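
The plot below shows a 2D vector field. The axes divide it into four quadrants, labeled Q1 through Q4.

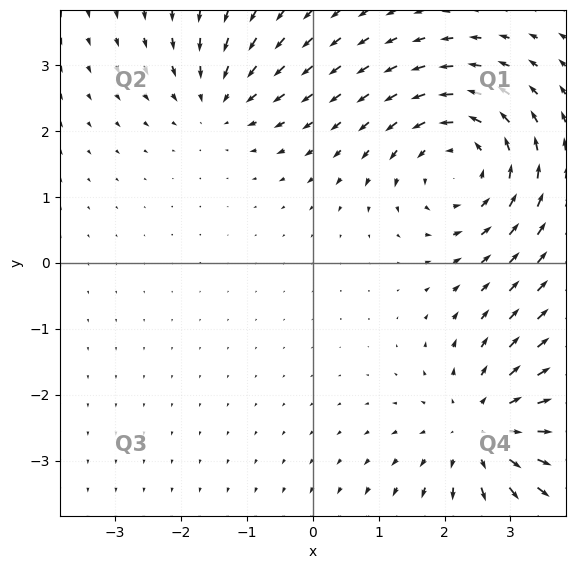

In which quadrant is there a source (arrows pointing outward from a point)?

The source sits at approximately (2.6, -2.6), which lies in quadrant Q4. The divergence there is about +4, positive as expected for a source.

Q4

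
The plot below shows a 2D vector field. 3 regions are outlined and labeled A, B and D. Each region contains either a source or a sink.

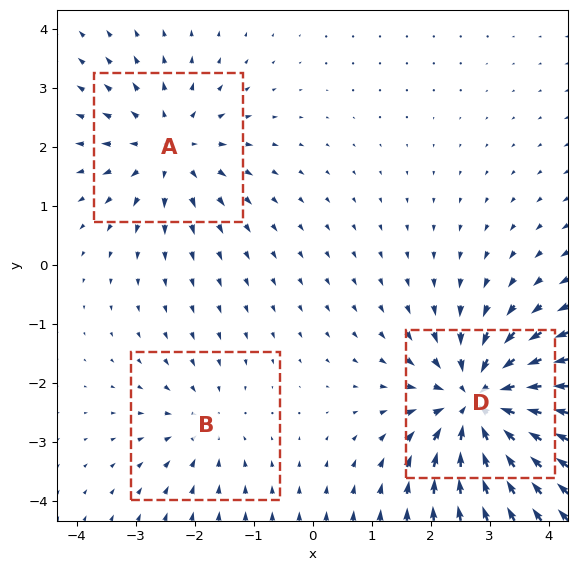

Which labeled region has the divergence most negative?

Divergence at each region's feature centre — A: about +3, B: about -2, D: about -6. Region D is most negative.

D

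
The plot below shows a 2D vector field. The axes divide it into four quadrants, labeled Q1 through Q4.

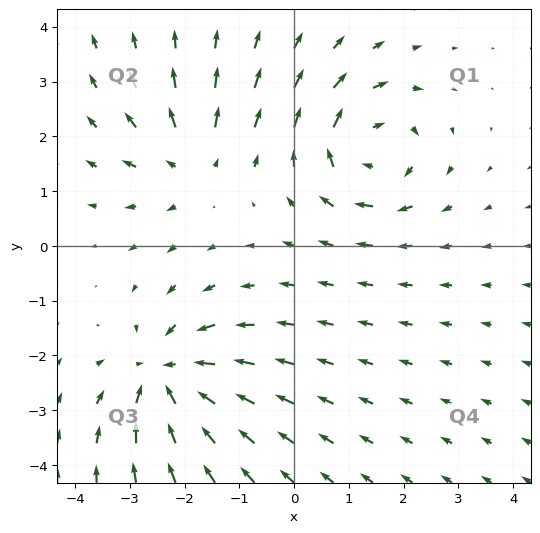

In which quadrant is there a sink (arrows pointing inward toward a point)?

Q3

The sink sits at approximately (-2.3, -2.4), which lies in quadrant Q3. The divergence there is about -5, negative as expected for a sink.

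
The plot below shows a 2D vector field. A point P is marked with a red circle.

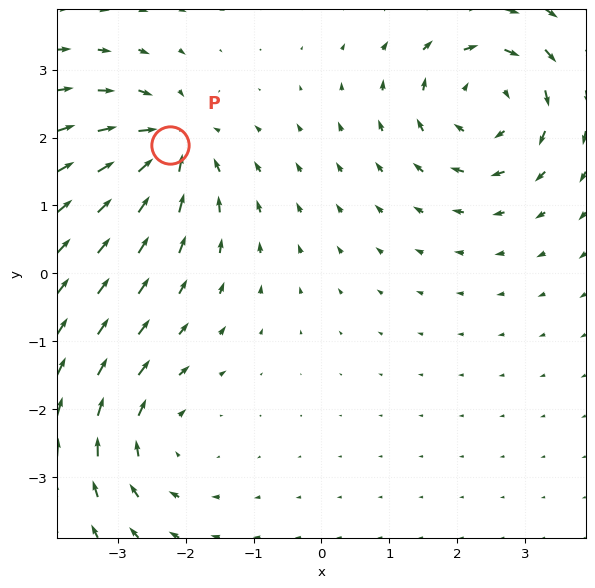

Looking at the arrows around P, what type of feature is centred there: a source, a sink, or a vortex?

sink

At P (-2.2, 1.9) the arrows converge inward. Divergence about -5, curl ≈0 — negative divergence with near-zero curl is a sink.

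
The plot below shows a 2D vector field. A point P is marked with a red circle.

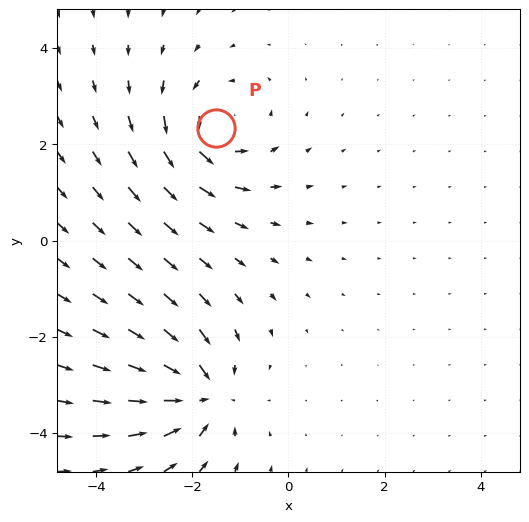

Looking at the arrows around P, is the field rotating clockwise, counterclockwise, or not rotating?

Near P at (-1.5, 2.3) the arrows circulate counterclockwise. The curl (z-component) there is about +4; positive curl means counterclockwise rotation.

counterclockwise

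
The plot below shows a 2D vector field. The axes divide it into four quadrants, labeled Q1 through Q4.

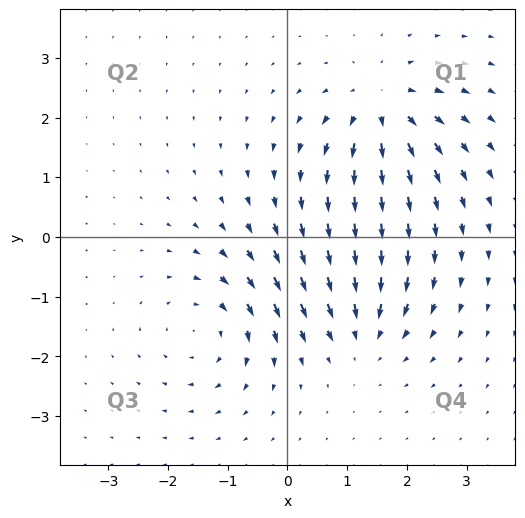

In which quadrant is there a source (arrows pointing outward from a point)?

The source sits at approximately (1.6, 2.2), which lies in quadrant Q1. The divergence there is about +6, positive as expected for a source.

Q1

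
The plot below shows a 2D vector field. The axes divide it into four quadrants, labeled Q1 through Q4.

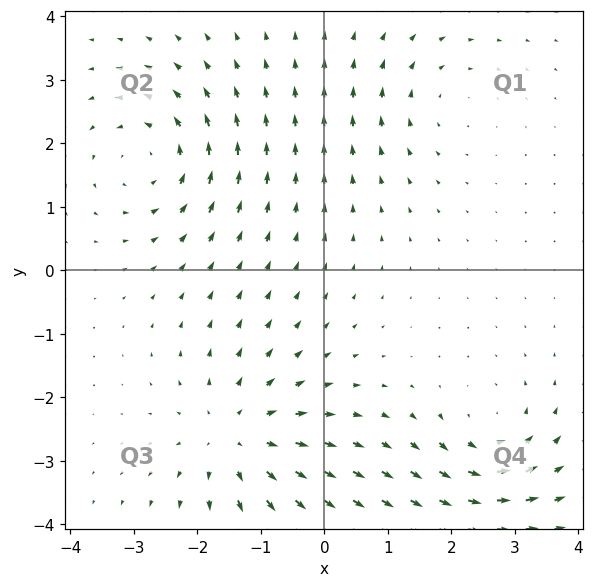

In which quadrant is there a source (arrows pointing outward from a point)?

Q3

The source sits at approximately (-1.4, -2.6), which lies in quadrant Q3. The divergence there is about +4, positive as expected for a source.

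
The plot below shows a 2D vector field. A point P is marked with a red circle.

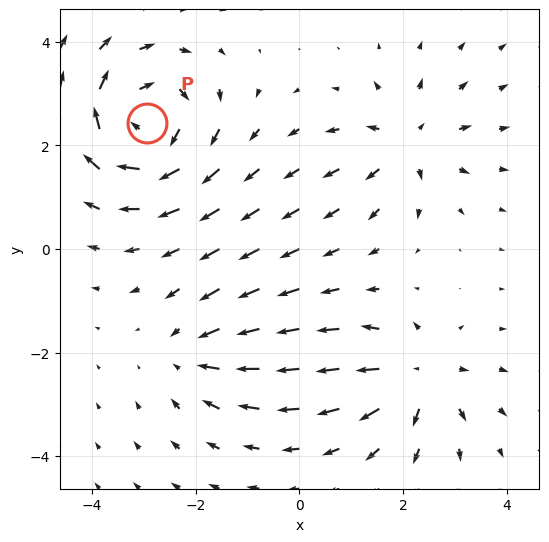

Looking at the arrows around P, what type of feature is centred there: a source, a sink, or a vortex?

At P (-2.9, 2.4) the arrows circulate clockwise. Divergence ≈0, curl about -5 — near-zero divergence with nonzero curl is a vortex.

vortex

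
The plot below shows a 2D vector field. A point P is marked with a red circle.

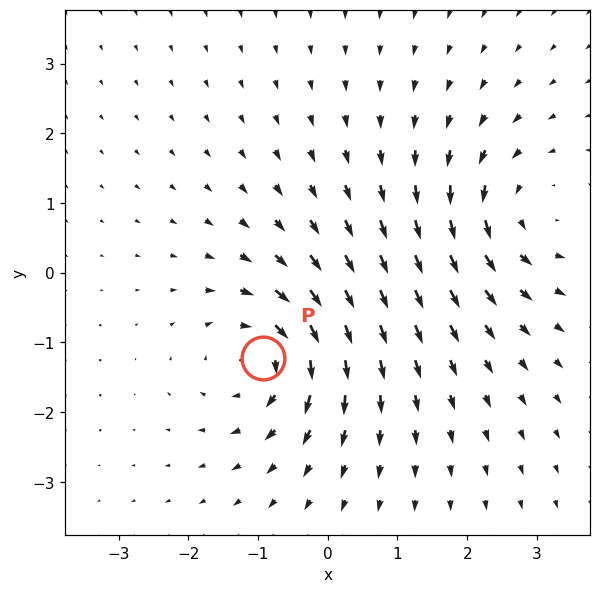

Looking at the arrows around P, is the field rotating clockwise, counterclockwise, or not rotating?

Near P at (-0.9, -1.2) the arrows circulate clockwise. The curl (z-component) there is about -6; negative curl means clockwise rotation.

clockwise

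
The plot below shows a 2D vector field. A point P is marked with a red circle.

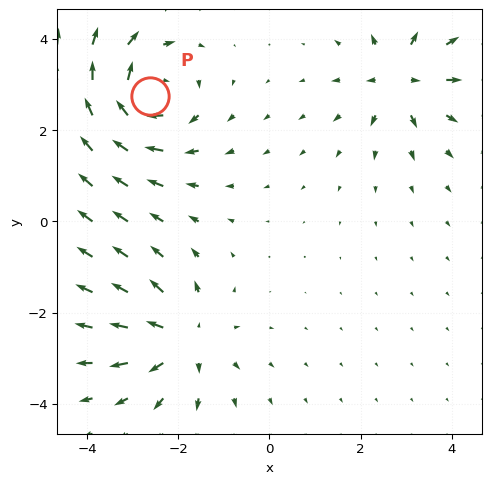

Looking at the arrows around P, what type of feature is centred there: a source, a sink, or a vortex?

At P (-2.6, 2.8) the arrows circulate clockwise. Divergence ≈0, curl about -6 — near-zero divergence with nonzero curl is a vortex.

vortex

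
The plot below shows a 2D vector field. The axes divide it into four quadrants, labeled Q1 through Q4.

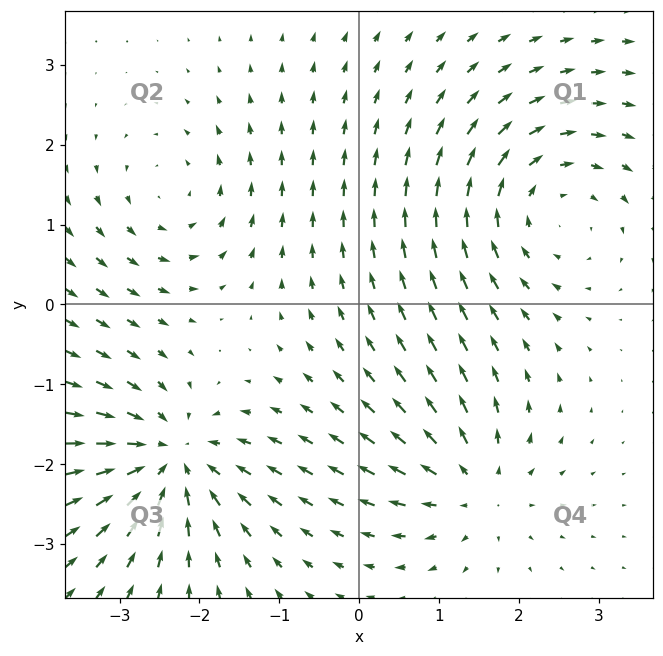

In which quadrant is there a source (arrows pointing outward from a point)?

The source sits at approximately (1.4, -2.3), which lies in quadrant Q4. The divergence there is about +4, positive as expected for a source.

Q4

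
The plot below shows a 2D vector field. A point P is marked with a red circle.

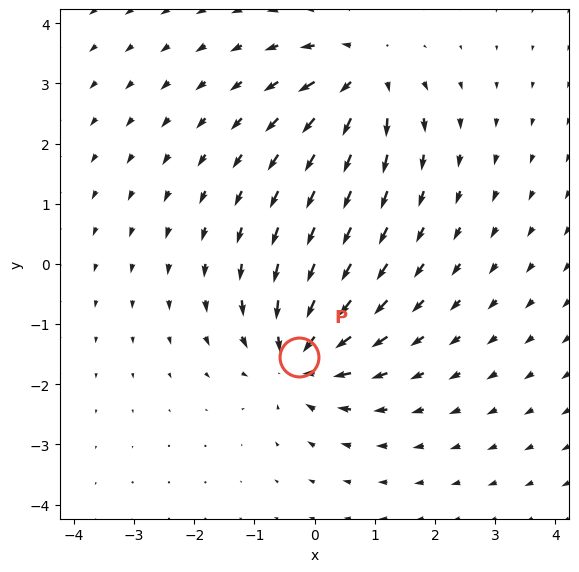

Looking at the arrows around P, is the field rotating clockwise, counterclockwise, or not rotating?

not rotating

Near P at (-0.3, -1.6) the arrows show no circulation. The curl there is ≈0.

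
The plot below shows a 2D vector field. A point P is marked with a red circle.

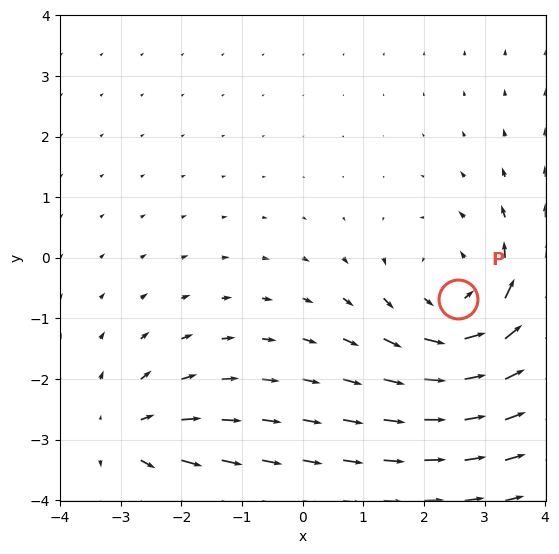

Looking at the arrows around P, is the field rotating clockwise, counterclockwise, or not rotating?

Near P at (2.6, -0.7) the arrows circulate counterclockwise. The curl (z-component) there is about +4; positive curl means counterclockwise rotation.

counterclockwise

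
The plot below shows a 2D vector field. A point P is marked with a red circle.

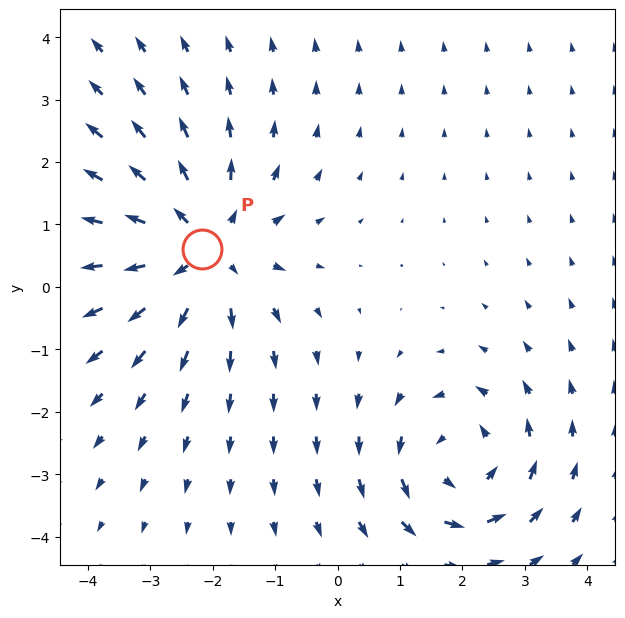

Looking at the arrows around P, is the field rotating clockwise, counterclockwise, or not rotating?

not rotating

Near P at (-2.2, 0.6) the arrows show no circulation. The curl there is ≈0.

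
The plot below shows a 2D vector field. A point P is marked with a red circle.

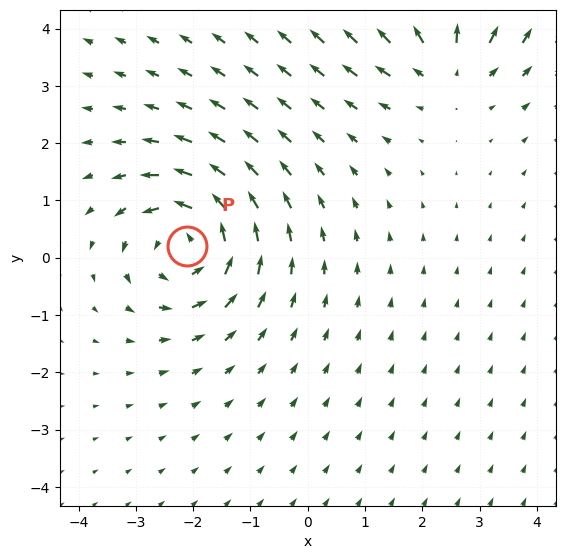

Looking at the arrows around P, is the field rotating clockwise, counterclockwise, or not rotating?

Near P at (-2.1, 0.2) the arrows circulate counterclockwise. The curl (z-component) there is about +5; positive curl means counterclockwise rotation.

counterclockwise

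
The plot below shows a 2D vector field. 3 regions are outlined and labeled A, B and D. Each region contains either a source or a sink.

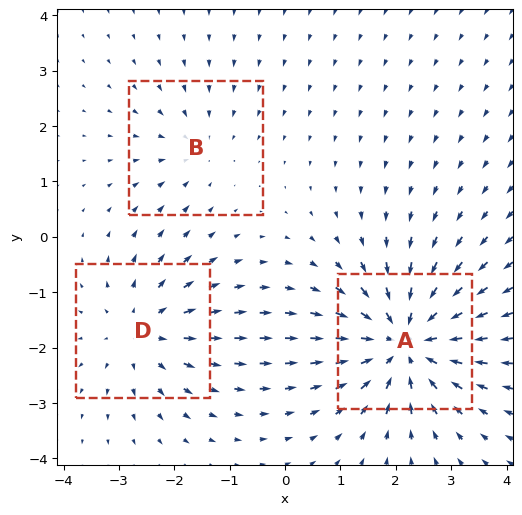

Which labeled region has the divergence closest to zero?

Divergence at each region's feature centre — A: about -5, B: about -2, D: about +3. Region B is closest to zero.

B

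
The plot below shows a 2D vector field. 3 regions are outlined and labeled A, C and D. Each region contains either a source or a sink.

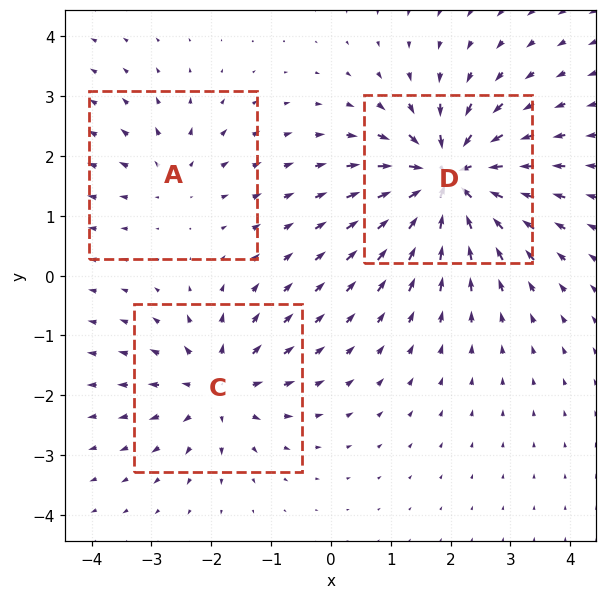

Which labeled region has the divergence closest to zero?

A

Divergence at each region's feature centre — A: about +2, C: about +4, D: about -7. Region A is closest to zero.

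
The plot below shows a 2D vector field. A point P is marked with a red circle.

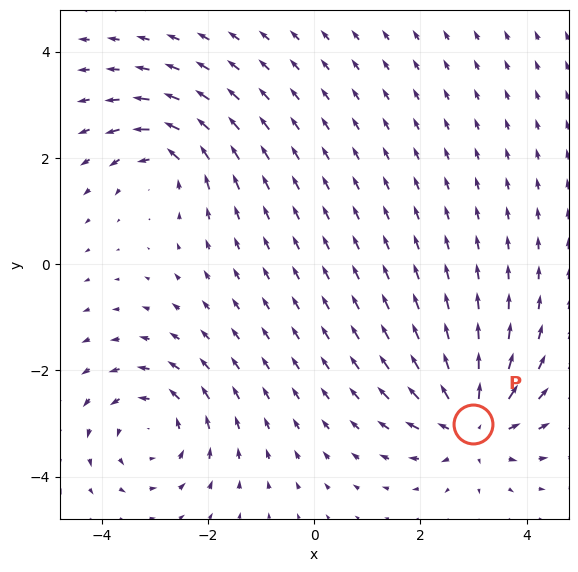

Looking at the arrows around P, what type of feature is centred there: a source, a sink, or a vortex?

At P (3.0, -3.0) the arrows spread outward. Divergence about +6, curl ≈0 — positive divergence with near-zero curl is a source.

source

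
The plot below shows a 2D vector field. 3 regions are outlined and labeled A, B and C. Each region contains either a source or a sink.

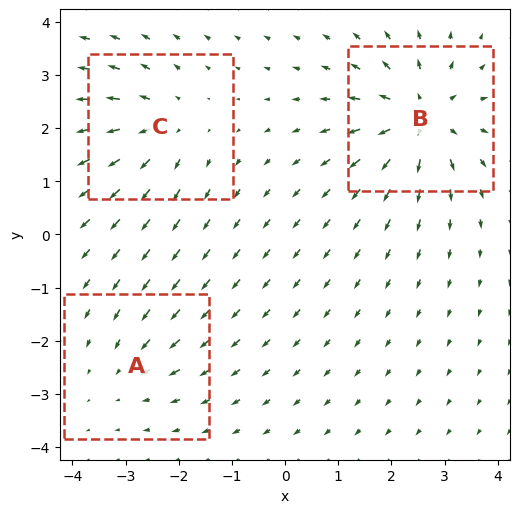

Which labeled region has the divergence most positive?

Divergence at each region's feature centre — A: about -2, B: about +5, C: about +4. Region B is most positive.

B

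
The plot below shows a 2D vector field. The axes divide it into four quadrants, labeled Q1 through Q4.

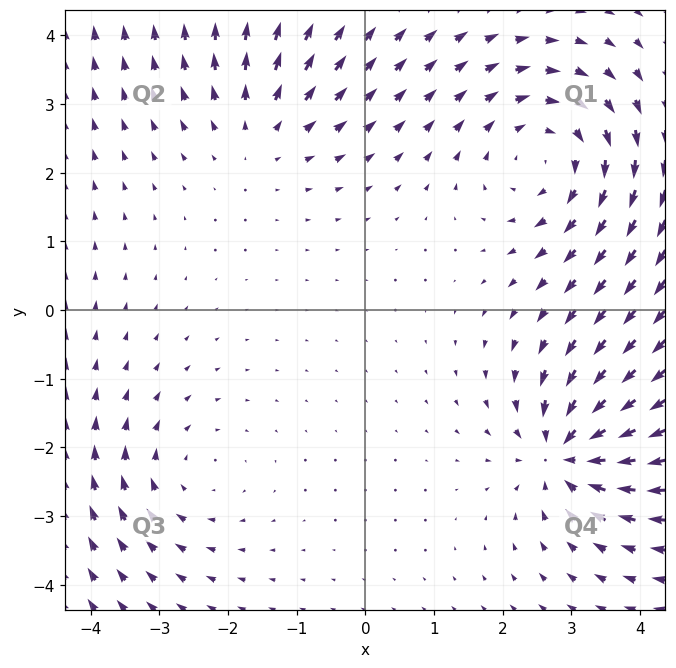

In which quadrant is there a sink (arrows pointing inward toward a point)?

Q4

The sink sits at approximately (2.9, -2.1), which lies in quadrant Q4. The divergence there is about -6, negative as expected for a sink.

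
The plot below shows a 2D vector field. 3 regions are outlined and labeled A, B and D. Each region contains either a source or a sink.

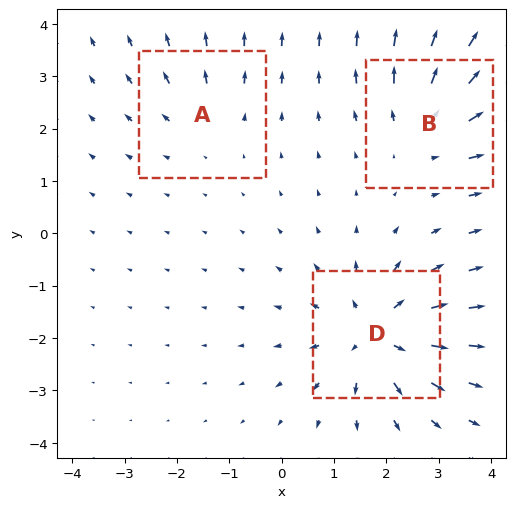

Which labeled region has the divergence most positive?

Divergence at each region's feature centre — A: about +2, B: about +3, D: about +5. Region D is most positive.

D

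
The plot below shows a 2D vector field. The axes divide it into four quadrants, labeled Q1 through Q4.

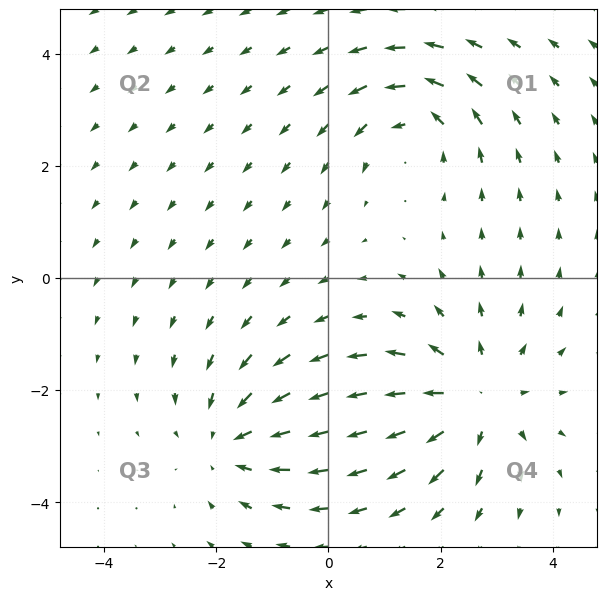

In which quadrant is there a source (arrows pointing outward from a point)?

The source sits at approximately (2.6, -2.1), which lies in quadrant Q4. The divergence there is about +3, positive as expected for a source.

Q4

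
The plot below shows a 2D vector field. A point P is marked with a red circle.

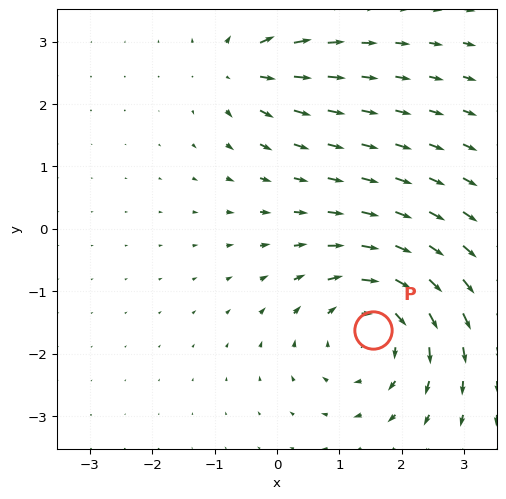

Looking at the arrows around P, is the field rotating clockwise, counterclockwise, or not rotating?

Near P at (1.5, -1.6) the arrows circulate clockwise. The curl (z-component) there is about -4; negative curl means clockwise rotation.

clockwise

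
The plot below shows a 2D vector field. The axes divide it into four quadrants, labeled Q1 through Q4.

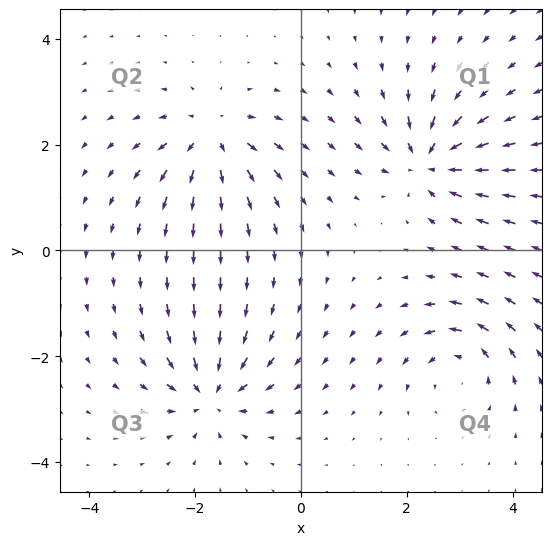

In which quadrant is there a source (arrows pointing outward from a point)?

The source sits at approximately (-1.7, 2.1), which lies in quadrant Q2. The divergence there is about +6, positive as expected for a source.

Q2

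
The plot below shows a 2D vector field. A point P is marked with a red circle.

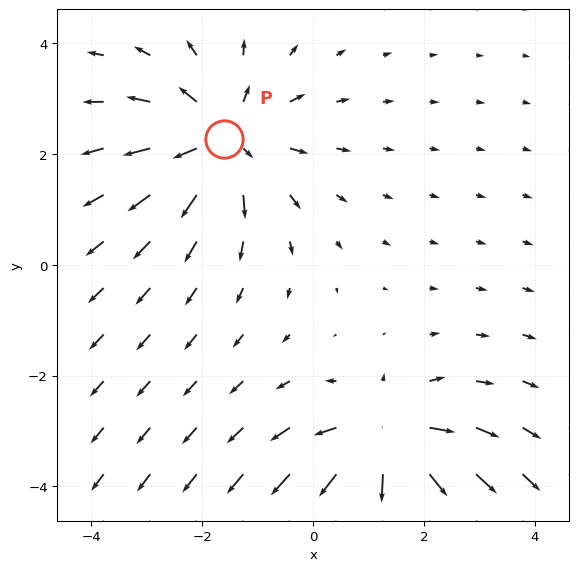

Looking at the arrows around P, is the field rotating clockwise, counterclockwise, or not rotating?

Near P at (-1.6, 2.3) the arrows show no circulation. The curl there is ≈0.

not rotating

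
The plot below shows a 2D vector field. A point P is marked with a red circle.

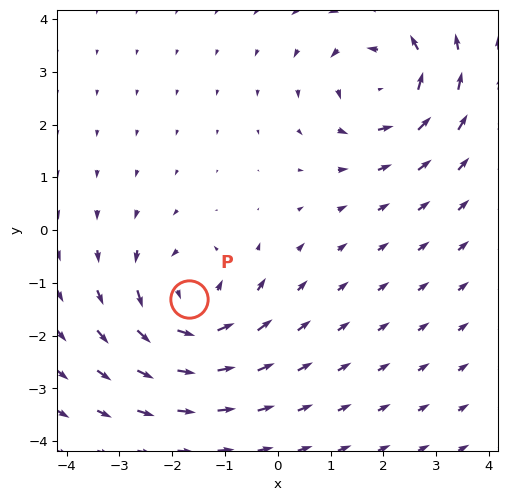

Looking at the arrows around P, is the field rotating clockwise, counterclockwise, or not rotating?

Near P at (-1.7, -1.3) the arrows circulate counterclockwise. The curl (z-component) there is about +3; positive curl means counterclockwise rotation.

counterclockwise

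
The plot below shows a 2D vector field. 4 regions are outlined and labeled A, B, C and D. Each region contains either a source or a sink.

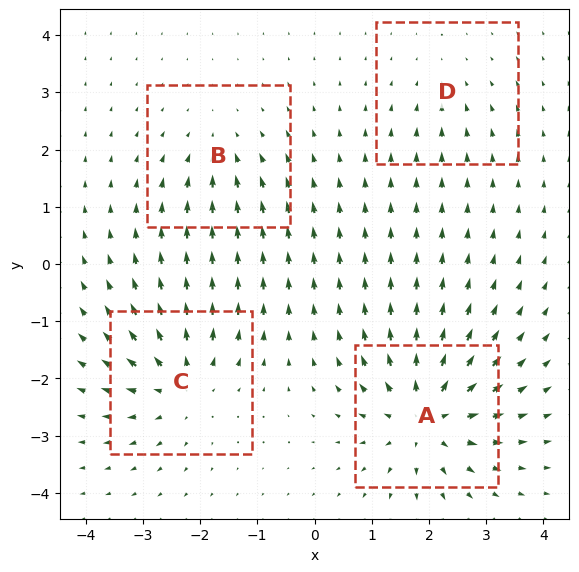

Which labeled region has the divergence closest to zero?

D

Divergence at each region's feature centre — A: about +8, B: about -3, C: about +6, D: about -2. Region D is closest to zero.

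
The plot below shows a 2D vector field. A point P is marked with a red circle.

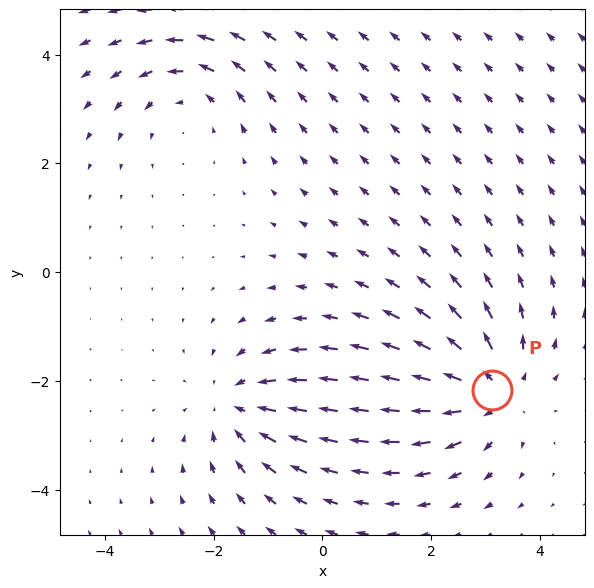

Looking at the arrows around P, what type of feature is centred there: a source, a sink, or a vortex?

source

At P (3.1, -2.2) the arrows spread outward. Divergence about +5, curl ≈0 — positive divergence with near-zero curl is a source.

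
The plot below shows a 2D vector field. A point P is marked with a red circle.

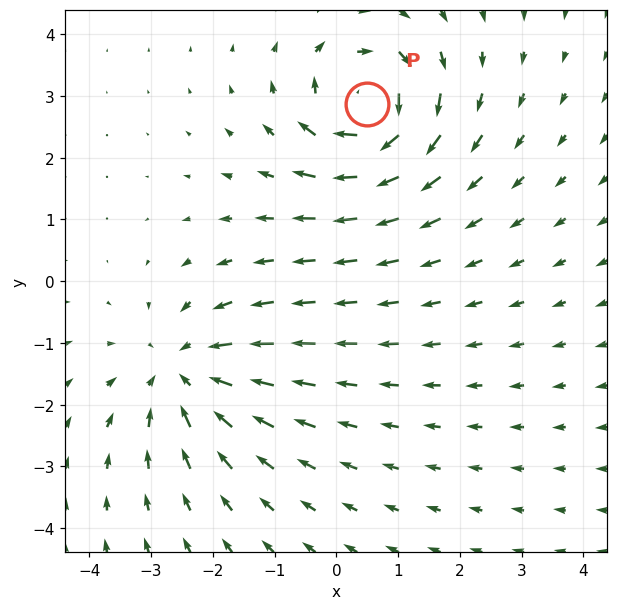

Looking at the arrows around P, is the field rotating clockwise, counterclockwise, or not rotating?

clockwise

Near P at (0.5, 2.9) the arrows circulate clockwise. The curl (z-component) there is about -7; negative curl means clockwise rotation.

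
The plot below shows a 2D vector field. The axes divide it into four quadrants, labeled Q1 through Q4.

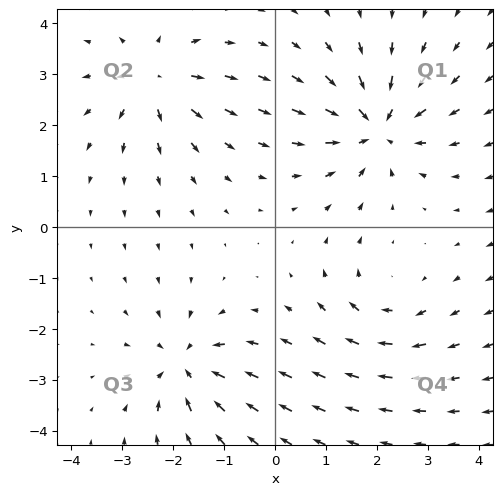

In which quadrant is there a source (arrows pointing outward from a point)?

The source sits at approximately (-2.4, 2.9), which lies in quadrant Q2. The divergence there is about +4, positive as expected for a source.

Q2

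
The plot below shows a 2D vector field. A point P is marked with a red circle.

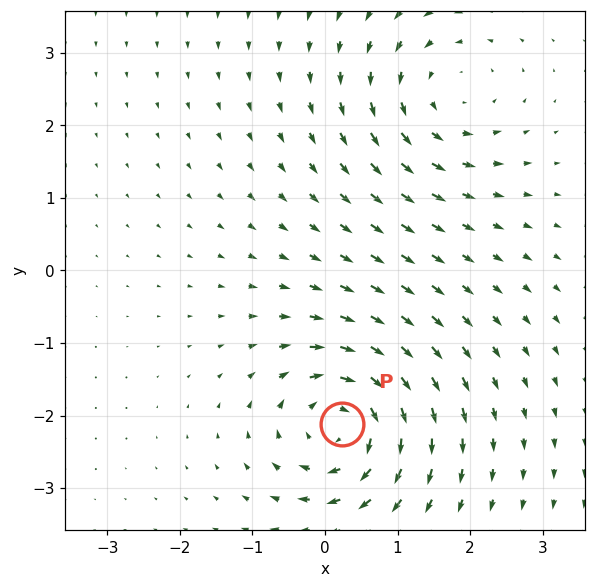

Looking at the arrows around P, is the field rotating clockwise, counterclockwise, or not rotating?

Near P at (0.2, -2.1) the arrows circulate clockwise. The curl (z-component) there is about -5; negative curl means clockwise rotation.

clockwise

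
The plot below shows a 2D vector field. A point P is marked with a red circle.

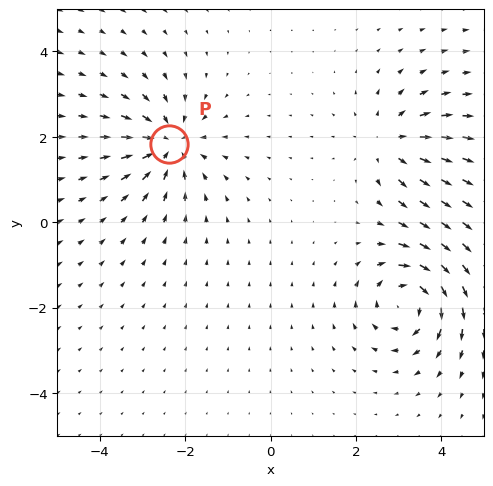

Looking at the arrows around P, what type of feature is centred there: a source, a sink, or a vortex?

sink

At P (-2.4, 1.8) the arrows converge inward. Divergence about -5, curl ≈0 — negative divergence with near-zero curl is a sink.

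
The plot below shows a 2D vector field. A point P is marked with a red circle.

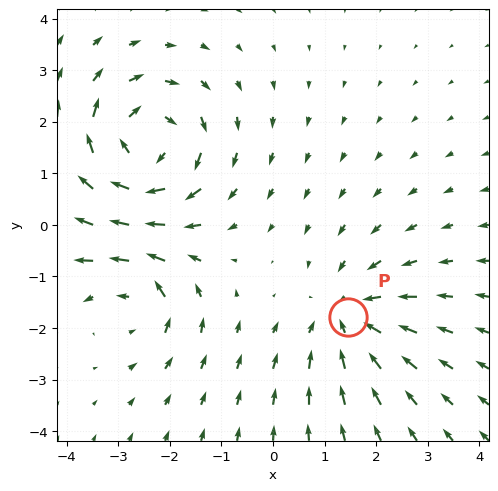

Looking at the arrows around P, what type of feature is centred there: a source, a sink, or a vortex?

sink

At P (1.4, -1.8) the arrows converge inward. Divergence about -3, curl ≈0 — negative divergence with near-zero curl is a sink.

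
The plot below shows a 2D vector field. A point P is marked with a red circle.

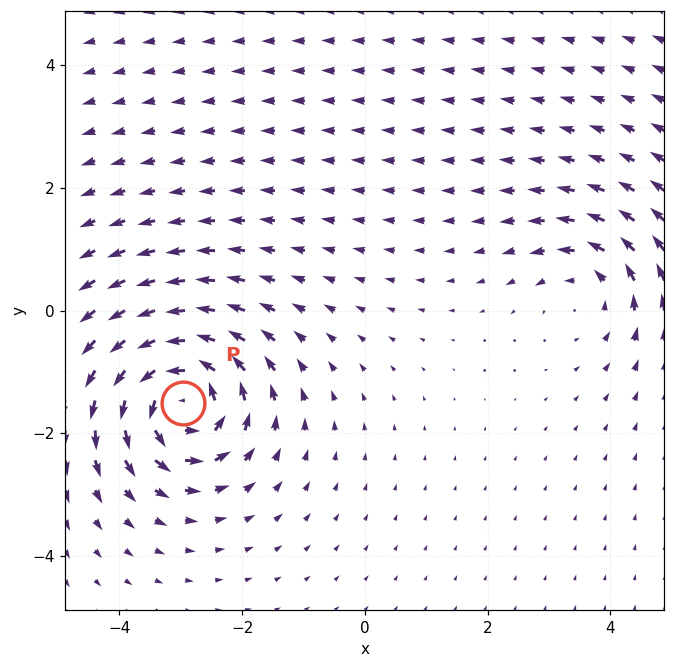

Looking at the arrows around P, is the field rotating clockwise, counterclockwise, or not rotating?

counterclockwise

Near P at (-3.0, -1.5) the arrows circulate counterclockwise. The curl (z-component) there is about +7; positive curl means counterclockwise rotation.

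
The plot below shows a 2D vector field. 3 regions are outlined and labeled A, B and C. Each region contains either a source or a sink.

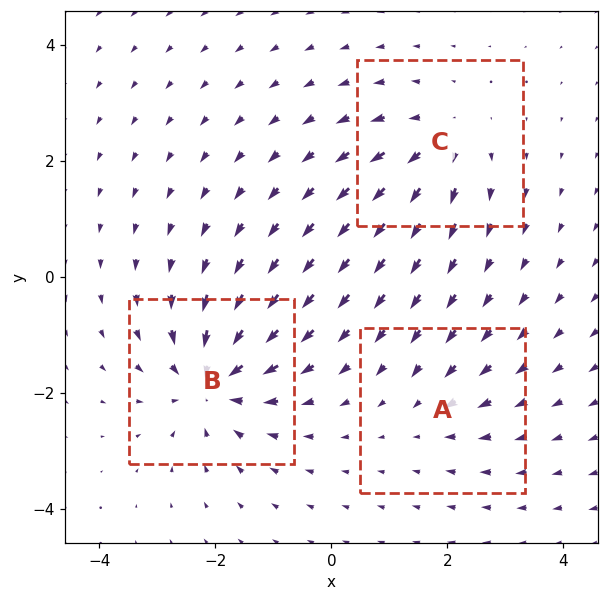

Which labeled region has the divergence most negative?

B

Divergence at each region's feature centre — A: about -2, B: about -5, C: about +4. Region B is most negative.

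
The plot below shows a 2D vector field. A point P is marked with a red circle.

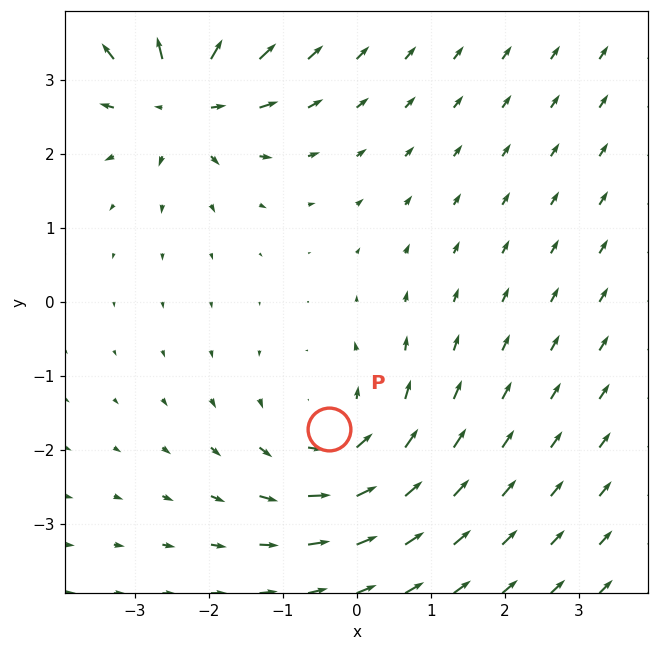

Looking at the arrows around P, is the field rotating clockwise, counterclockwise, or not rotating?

counterclockwise

Near P at (-0.4, -1.7) the arrows circulate counterclockwise. The curl (z-component) there is about +2; positive curl means counterclockwise rotation.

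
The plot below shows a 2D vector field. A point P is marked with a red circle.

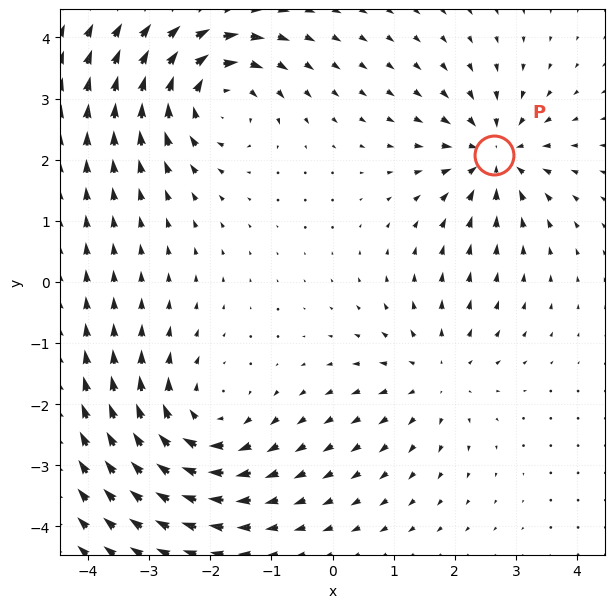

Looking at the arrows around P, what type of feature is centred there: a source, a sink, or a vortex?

sink

At P (2.6, 2.1) the arrows converge inward. Divergence about -5, curl ≈0 — negative divergence with near-zero curl is a sink.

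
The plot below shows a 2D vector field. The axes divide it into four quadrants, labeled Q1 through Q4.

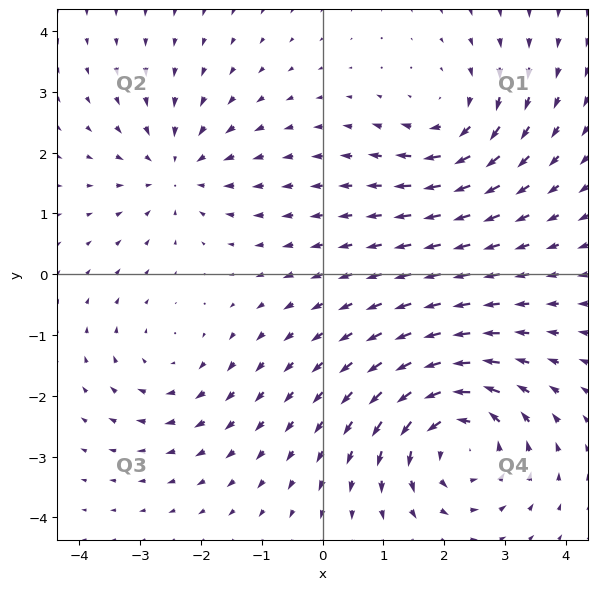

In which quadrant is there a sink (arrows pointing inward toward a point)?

Q2

The sink sits at approximately (-2.4, 1.7), which lies in quadrant Q2. The divergence there is about -3, negative as expected for a sink.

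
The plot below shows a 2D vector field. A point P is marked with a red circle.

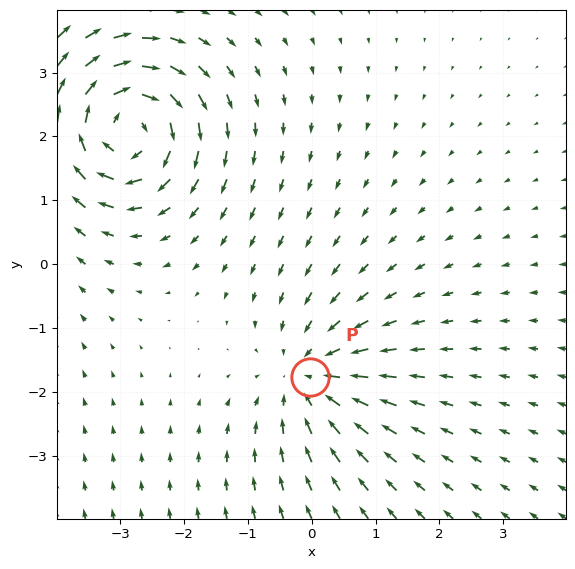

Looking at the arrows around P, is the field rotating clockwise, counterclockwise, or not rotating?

not rotating

Near P at (-0.0, -1.8) the arrows show no circulation. The curl there is ≈0.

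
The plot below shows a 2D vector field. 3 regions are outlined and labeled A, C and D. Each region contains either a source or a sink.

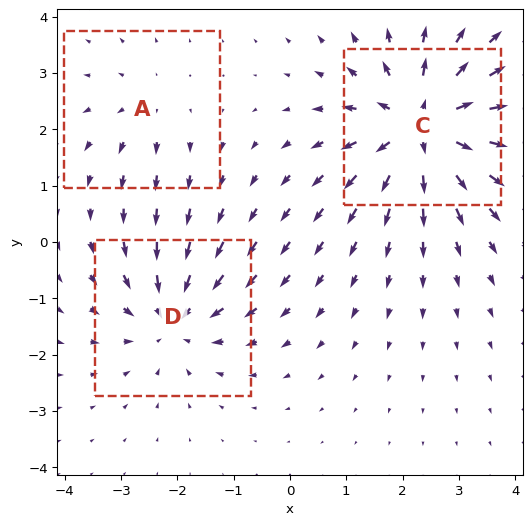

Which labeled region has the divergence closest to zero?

Divergence at each region's feature centre — A: about +2, C: about +5, D: about -4. Region A is closest to zero.

A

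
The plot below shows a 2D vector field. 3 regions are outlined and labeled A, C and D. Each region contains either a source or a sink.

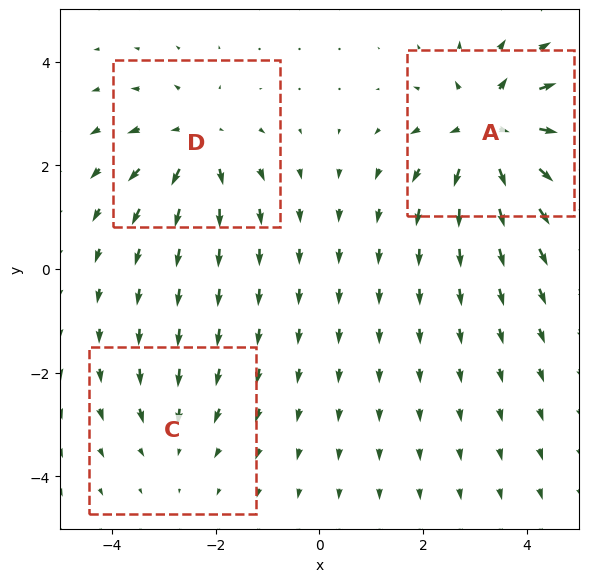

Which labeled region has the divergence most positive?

A

Divergence at each region's feature centre — A: about +5, C: about -2, D: about +4. Region A is most positive.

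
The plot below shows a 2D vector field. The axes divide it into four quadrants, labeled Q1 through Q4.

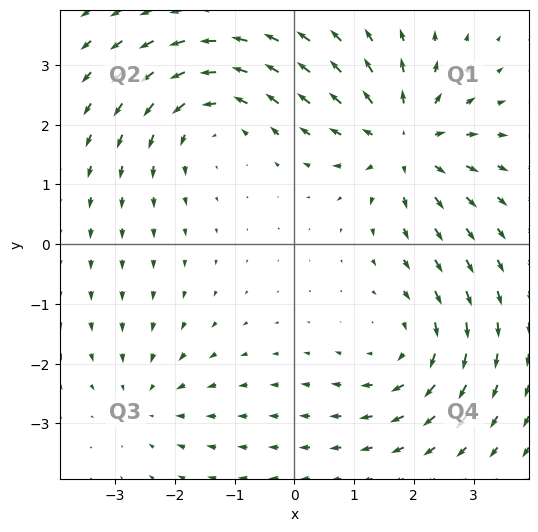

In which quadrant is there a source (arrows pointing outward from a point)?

Q1

The source sits at approximately (1.8, 1.7), which lies in quadrant Q1. The divergence there is about +5, positive as expected for a source.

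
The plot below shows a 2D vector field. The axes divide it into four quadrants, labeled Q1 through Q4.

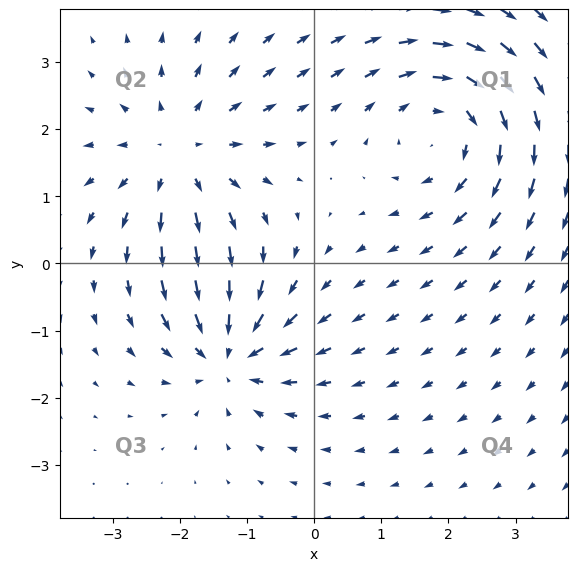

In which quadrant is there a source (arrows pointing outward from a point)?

The source sits at approximately (-2.0, 1.6), which lies in quadrant Q2. The divergence there is about +3, positive as expected for a source.

Q2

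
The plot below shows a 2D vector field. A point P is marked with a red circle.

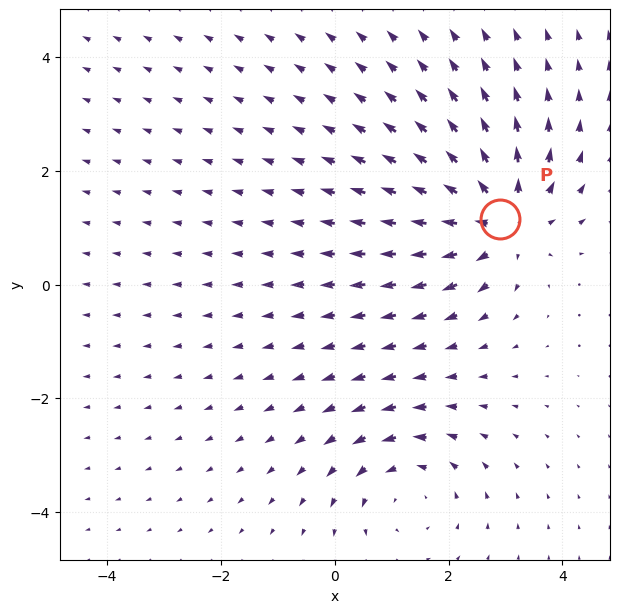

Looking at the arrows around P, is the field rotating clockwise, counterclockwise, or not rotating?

not rotating

Near P at (2.9, 1.2) the arrows show no circulation. The curl there is ≈0.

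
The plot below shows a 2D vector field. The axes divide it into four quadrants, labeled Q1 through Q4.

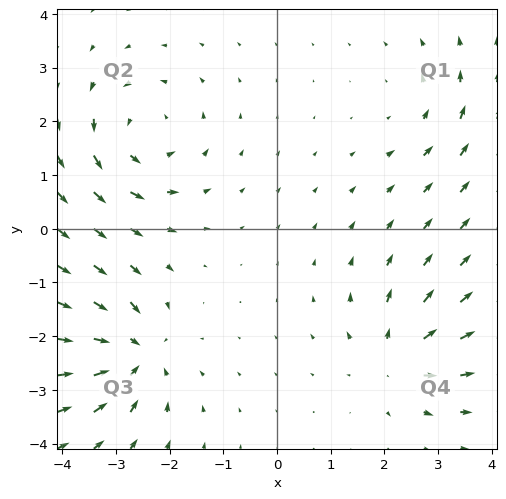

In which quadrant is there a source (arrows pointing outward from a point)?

Q4

The source sits at approximately (2.2, -2.4), which lies in quadrant Q4. The divergence there is about +5, positive as expected for a source.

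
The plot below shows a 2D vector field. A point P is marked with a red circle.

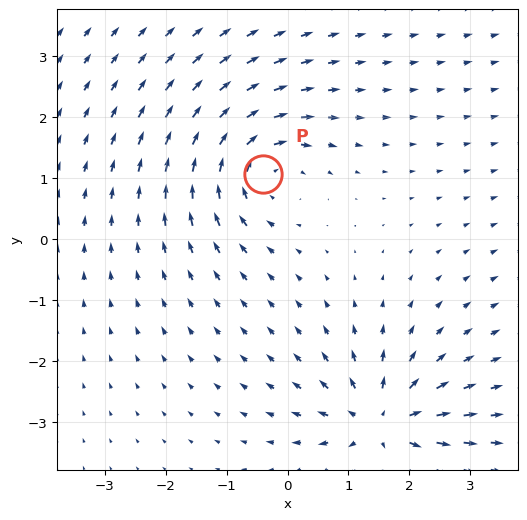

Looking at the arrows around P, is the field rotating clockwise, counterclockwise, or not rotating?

Near P at (-0.4, 1.1) the arrows circulate clockwise. The curl (z-component) there is about -5; negative curl means clockwise rotation.

clockwise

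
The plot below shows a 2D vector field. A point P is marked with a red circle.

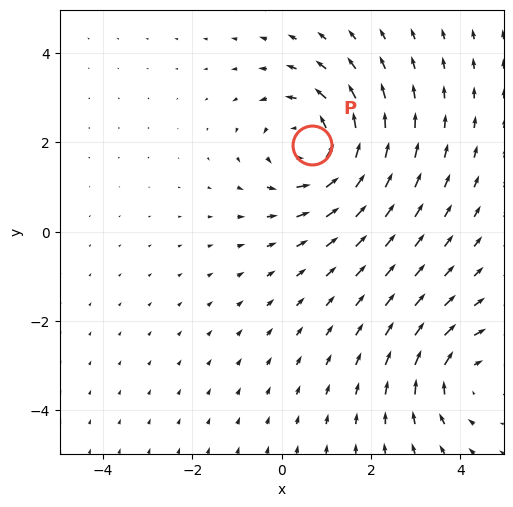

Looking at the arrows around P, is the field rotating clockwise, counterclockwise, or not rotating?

counterclockwise

Near P at (0.7, 1.9) the arrows circulate counterclockwise. The curl (z-component) there is about +4; positive curl means counterclockwise rotation.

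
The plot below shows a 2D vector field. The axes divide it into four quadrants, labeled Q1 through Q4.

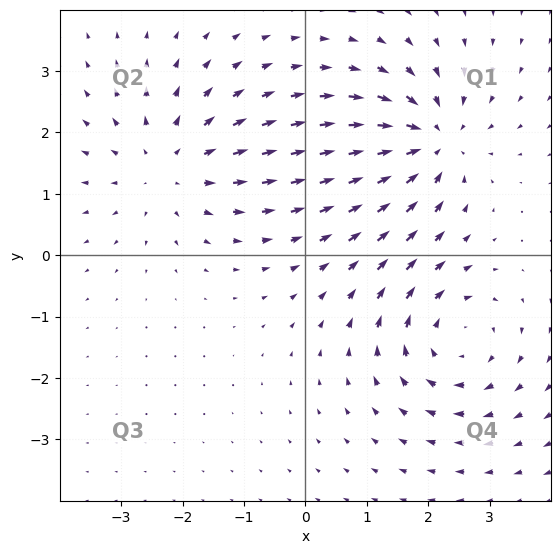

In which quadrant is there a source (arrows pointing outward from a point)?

The source sits at approximately (-2.2, 1.5), which lies in quadrant Q2. The divergence there is about +3, positive as expected for a source.

Q2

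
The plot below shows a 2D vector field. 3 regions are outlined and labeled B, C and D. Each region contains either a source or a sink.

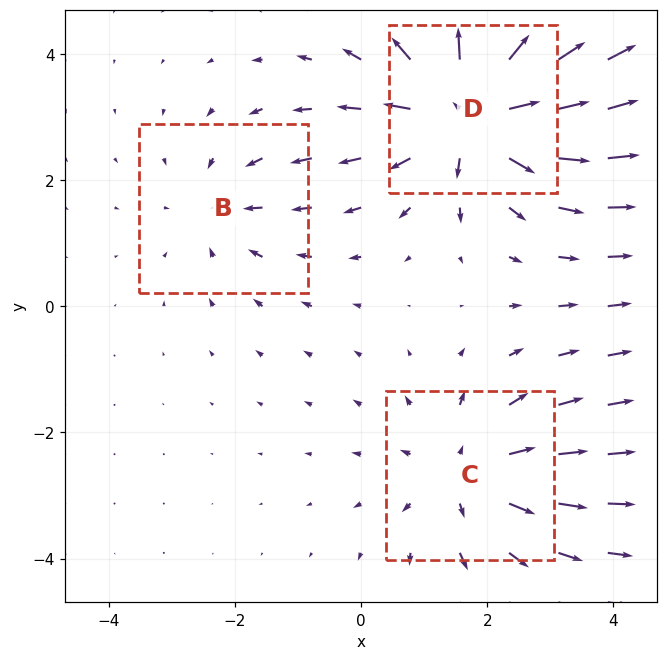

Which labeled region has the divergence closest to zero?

Divergence at each region's feature centre — B: about -2, C: about +3, D: about +5. Region B is closest to zero.

B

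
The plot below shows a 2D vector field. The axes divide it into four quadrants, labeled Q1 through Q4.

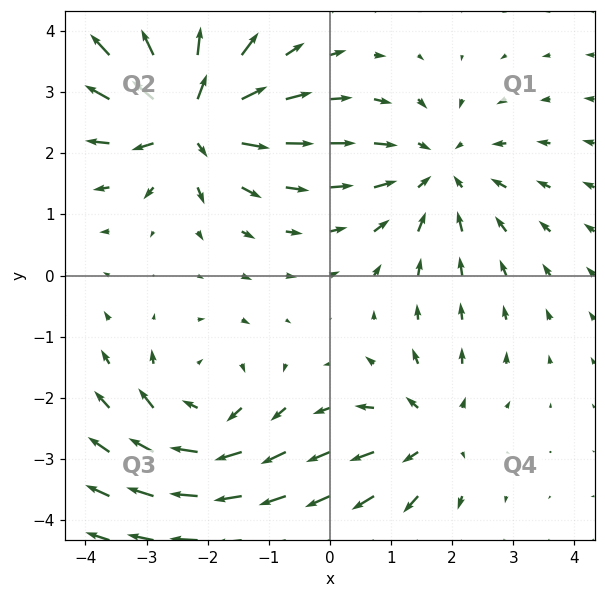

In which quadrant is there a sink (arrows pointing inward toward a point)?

Q1

The sink sits at approximately (1.8, 1.7), which lies in quadrant Q1. The divergence there is about -3, negative as expected for a sink.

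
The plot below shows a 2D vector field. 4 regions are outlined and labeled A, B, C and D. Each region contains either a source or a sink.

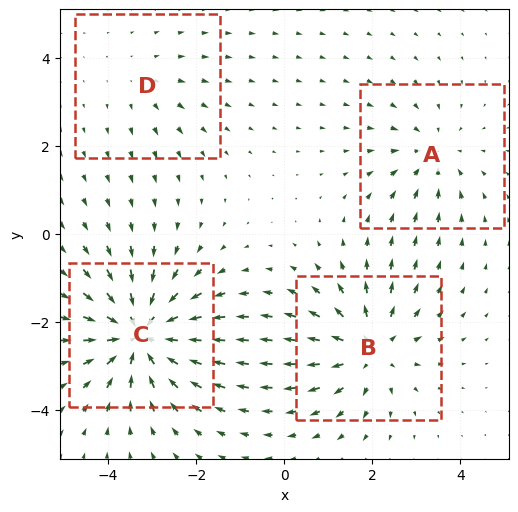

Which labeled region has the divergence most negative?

Divergence at each region's feature centre — A: about -3, B: about +5, C: about -6, D: about +2. Region C is most negative.

C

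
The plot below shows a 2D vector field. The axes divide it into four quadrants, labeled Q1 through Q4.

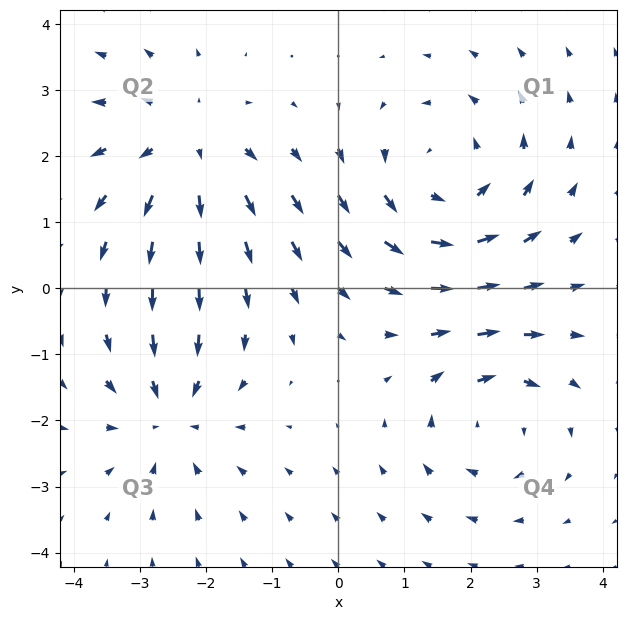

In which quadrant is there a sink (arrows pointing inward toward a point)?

Q3

The sink sits at approximately (-2.5, -1.9), which lies in quadrant Q3. The divergence there is about -4, negative as expected for a sink.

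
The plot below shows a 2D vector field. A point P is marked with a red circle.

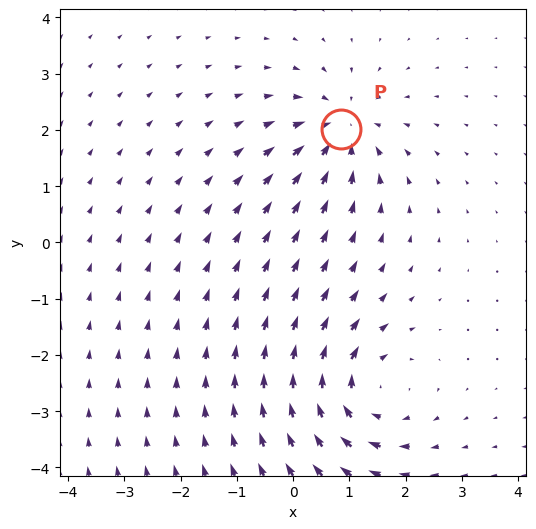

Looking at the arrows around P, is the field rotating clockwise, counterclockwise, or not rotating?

not rotating

Near P at (0.9, 2.0) the arrows show no circulation. The curl there is ≈0.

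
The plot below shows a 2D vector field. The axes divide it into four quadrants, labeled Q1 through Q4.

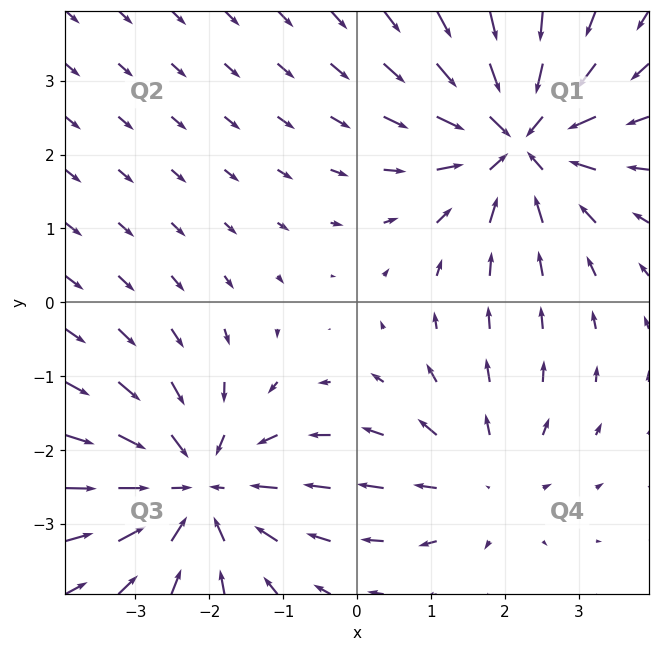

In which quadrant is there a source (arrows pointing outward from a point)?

Q4

The source sits at approximately (1.7, -2.4), which lies in quadrant Q4. The divergence there is about +2, positive as expected for a source.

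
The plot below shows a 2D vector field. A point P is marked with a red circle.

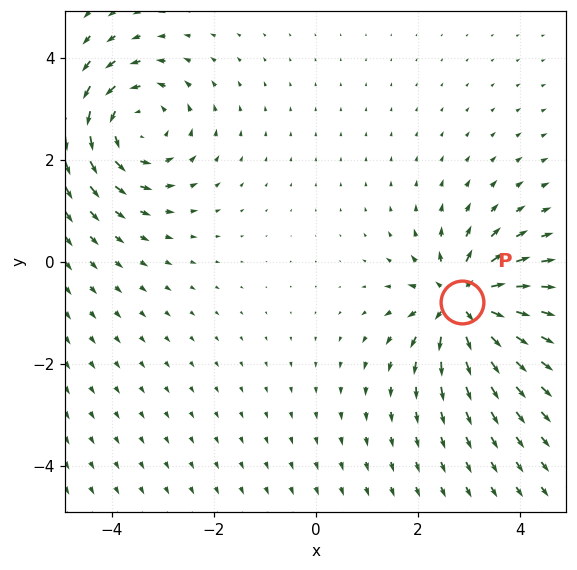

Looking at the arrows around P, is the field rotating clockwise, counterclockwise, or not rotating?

Near P at (2.9, -0.8) the arrows show no circulation. The curl there is ≈0.

not rotating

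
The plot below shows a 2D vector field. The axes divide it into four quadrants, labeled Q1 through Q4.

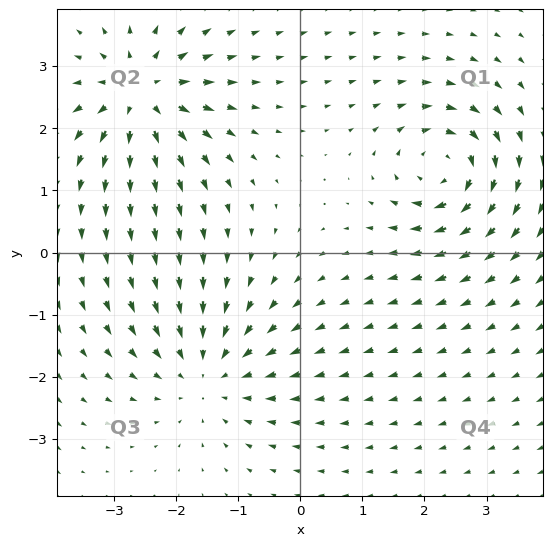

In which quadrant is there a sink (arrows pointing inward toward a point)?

Q3

The sink sits at approximately (-1.5, -2.0), which lies in quadrant Q3. The divergence there is about -4, negative as expected for a sink.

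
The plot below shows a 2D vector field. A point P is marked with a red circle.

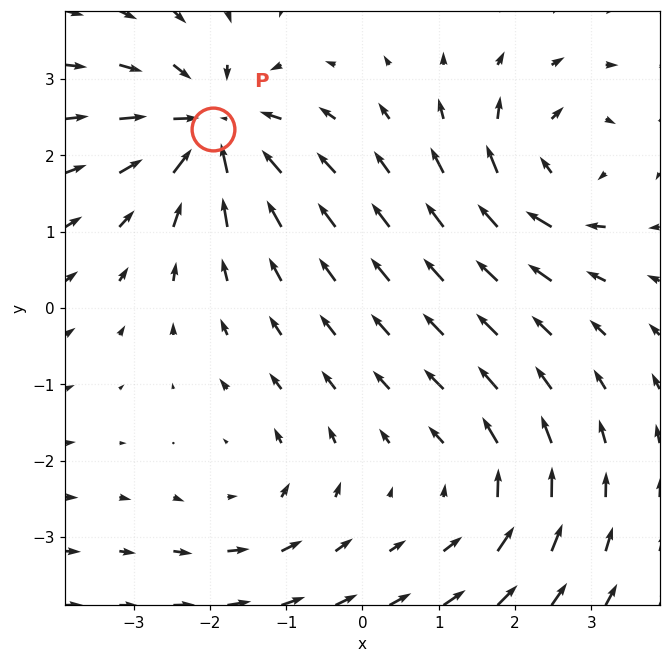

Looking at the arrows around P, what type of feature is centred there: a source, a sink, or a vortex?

sink

At P (-2.0, 2.4) the arrows converge inward. Divergence about -6, curl ≈0 — negative divergence with near-zero curl is a sink.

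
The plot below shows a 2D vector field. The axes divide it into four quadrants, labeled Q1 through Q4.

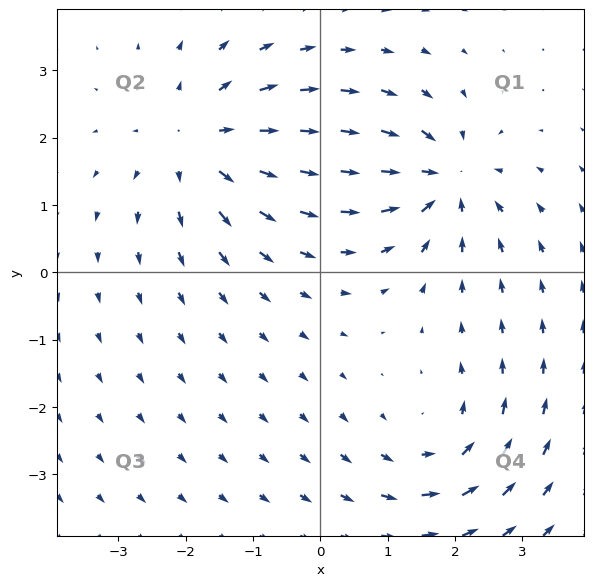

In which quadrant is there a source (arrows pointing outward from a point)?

Q2

The source sits at approximately (-1.8, 1.9), which lies in quadrant Q2. The divergence there is about +4, positive as expected for a source.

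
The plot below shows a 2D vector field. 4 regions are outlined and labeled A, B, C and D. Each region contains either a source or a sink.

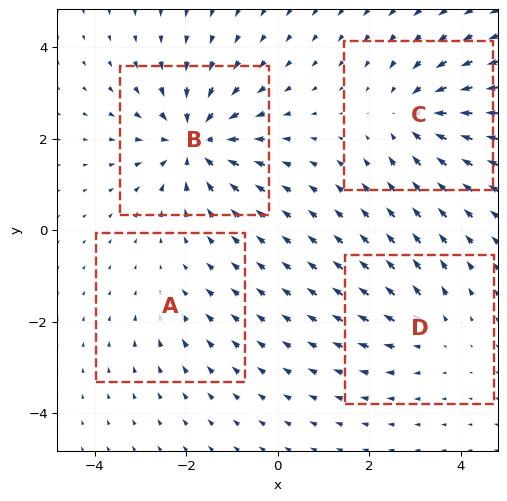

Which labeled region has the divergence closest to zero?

Divergence at each region's feature centre — A: about -2, B: about -7, C: about -5, D: about +3. Region A is closest to zero.

A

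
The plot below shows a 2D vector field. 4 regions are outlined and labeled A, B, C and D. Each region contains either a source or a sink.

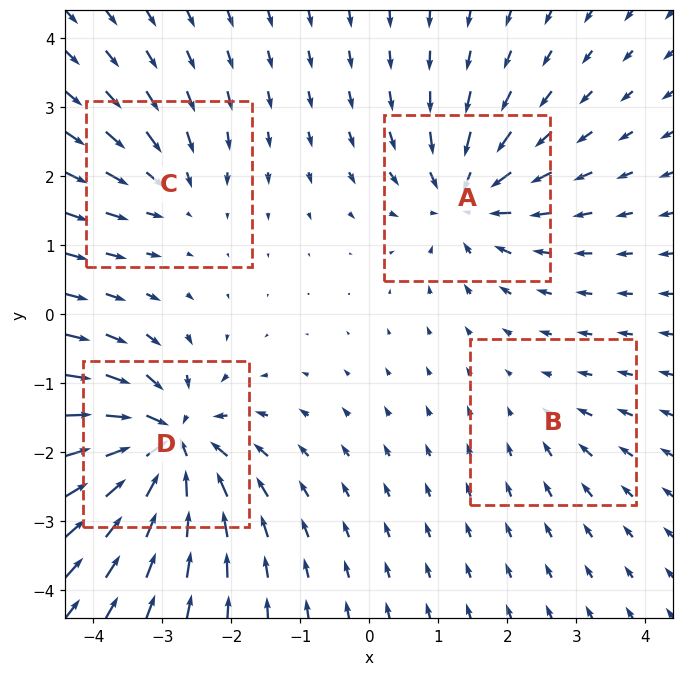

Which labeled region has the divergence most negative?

Divergence at each region's feature centre — A: about -6, B: about -2, C: about -4, D: about -9. Region D is most negative.

D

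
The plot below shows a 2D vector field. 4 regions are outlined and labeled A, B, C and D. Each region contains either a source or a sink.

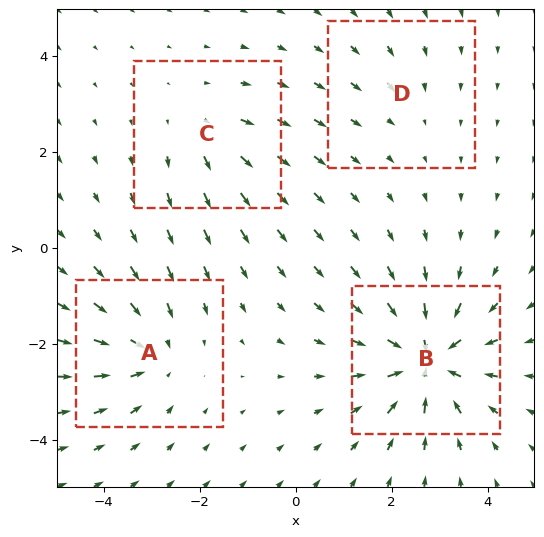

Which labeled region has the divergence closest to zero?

Divergence at each region's feature centre — A: about -4, B: about -7, C: about +3, D: about -2. Region D is closest to zero.

D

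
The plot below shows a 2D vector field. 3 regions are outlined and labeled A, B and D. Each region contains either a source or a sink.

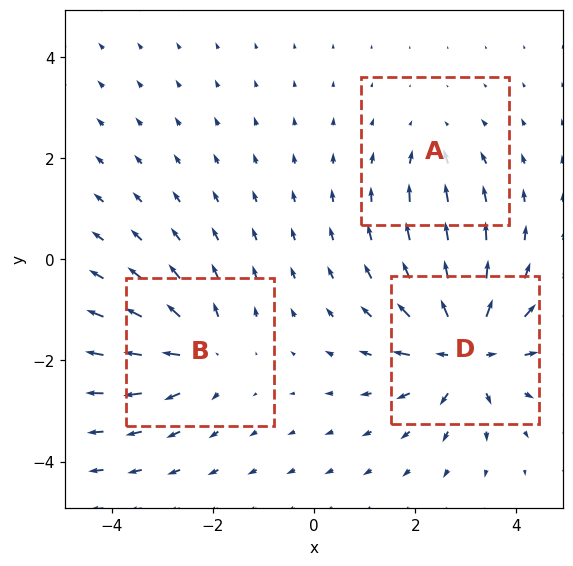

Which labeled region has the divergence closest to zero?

Divergence at each region's feature centre — A: about -2, B: about +4, D: about +6. Region A is closest to zero.

A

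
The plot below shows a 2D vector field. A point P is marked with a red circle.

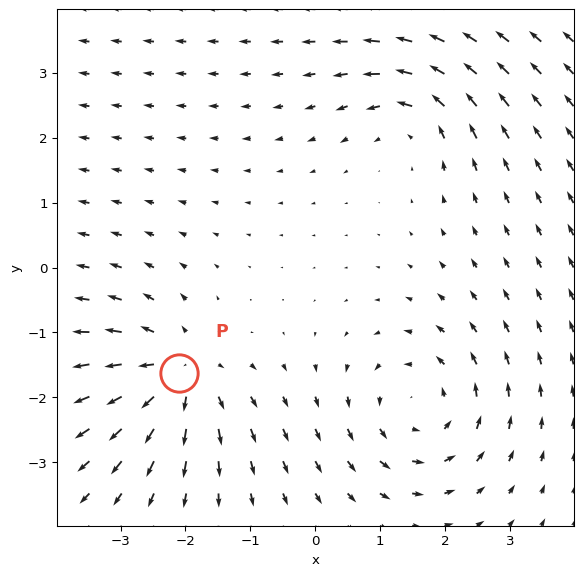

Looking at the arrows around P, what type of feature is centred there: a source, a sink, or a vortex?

At P (-2.1, -1.6) the arrows spread outward. Divergence about +5, curl ≈0 — positive divergence with near-zero curl is a source.

source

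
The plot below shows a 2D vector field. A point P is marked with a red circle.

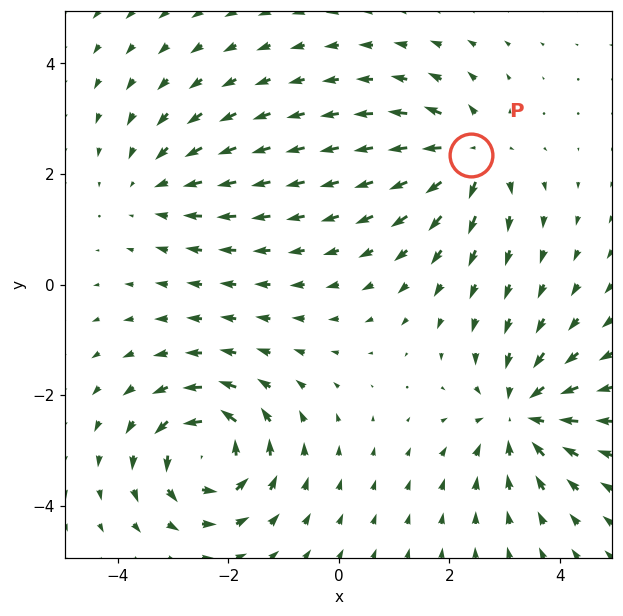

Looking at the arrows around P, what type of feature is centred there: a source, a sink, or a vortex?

At P (2.4, 2.3) the arrows spread outward. Divergence about +5, curl ≈0 — positive divergence with near-zero curl is a source.

source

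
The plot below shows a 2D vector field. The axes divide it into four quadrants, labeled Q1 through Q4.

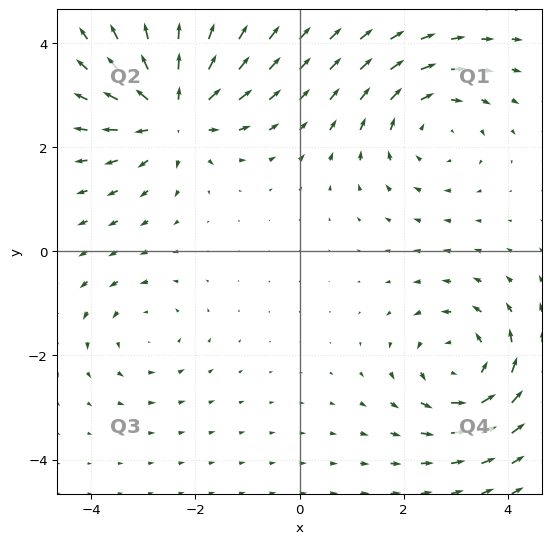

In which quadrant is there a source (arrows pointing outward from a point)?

Q2

The source sits at approximately (-2.4, 2.7), which lies in quadrant Q2. The divergence there is about +5, positive as expected for a source.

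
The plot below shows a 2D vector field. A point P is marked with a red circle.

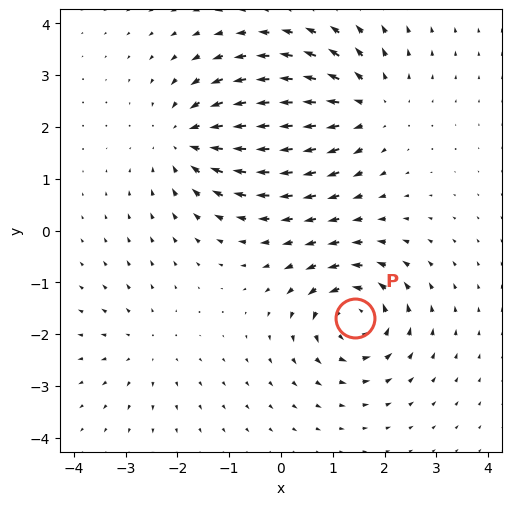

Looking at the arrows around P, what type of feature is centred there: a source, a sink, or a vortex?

vortex

At P (1.4, -1.7) the arrows circulate counterclockwise. Divergence ≈0, curl about +6 — near-zero divergence with nonzero curl is a vortex.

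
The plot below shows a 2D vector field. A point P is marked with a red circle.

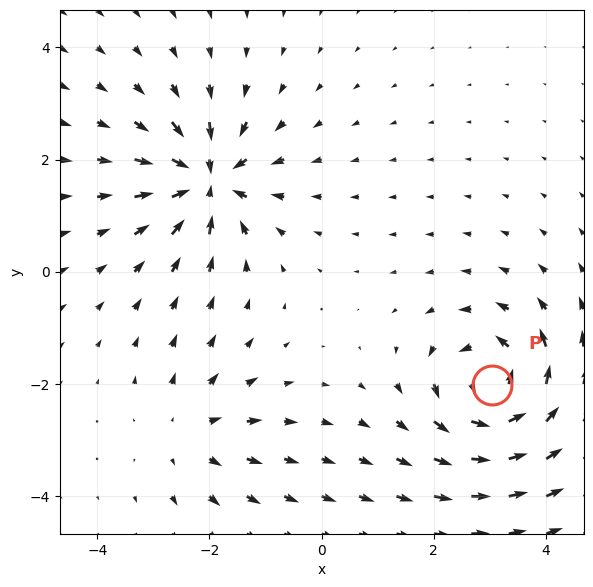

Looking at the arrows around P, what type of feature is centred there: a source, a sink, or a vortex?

At P (3.0, -2.0) the arrows circulate counterclockwise. Divergence ≈0, curl about +6 — near-zero divergence with nonzero curl is a vortex.

vortex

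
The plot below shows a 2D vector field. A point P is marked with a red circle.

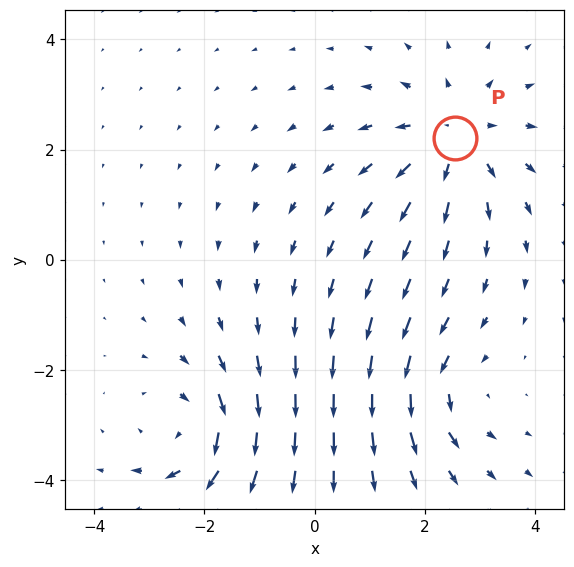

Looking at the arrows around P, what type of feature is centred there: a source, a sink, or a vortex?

source

At P (2.5, 2.2) the arrows spread outward. Divergence about +4, curl ≈0 — positive divergence with near-zero curl is a source.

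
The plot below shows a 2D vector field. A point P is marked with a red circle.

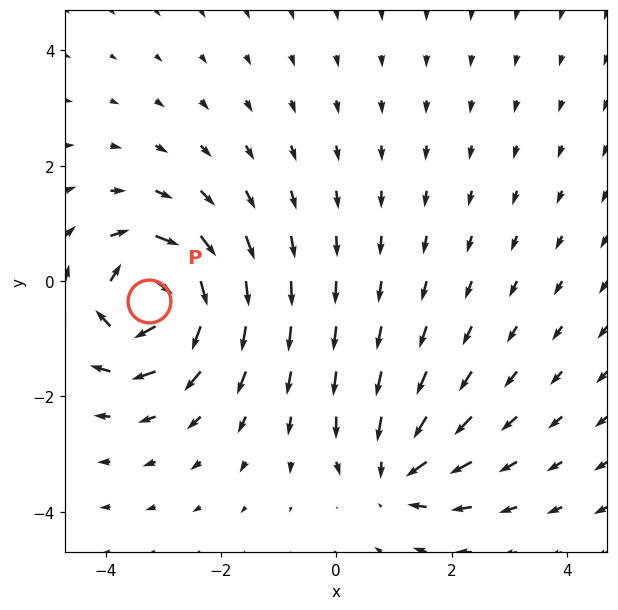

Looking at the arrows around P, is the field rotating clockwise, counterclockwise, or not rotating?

clockwise

Near P at (-3.2, -0.3) the arrows circulate clockwise. The curl (z-component) there is about -7; negative curl means clockwise rotation.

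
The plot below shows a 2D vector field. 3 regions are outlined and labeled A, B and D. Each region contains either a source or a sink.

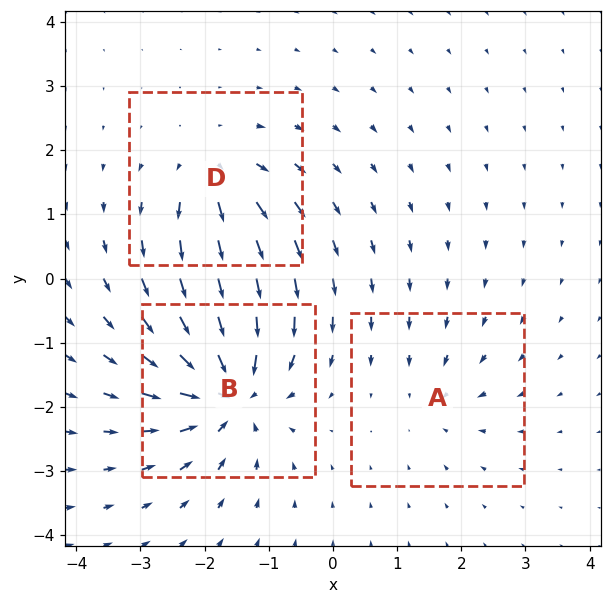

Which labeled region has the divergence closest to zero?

A

Divergence at each region's feature centre — A: about -2, B: about -6, D: about +4. Region A is closest to zero.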